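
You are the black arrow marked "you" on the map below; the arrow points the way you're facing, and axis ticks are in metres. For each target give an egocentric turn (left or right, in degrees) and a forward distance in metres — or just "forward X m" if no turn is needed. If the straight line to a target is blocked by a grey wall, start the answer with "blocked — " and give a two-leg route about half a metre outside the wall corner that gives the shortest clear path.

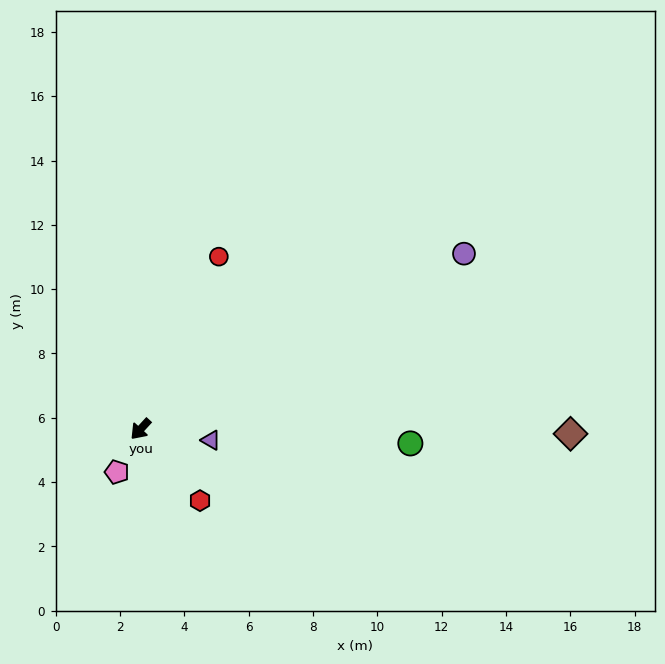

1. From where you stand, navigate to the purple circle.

turn left 161°, forward 11.4 m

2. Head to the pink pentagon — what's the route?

turn left 14°, forward 1.5 m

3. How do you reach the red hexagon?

turn left 82°, forward 2.9 m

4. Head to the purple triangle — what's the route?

turn left 124°, forward 2.2 m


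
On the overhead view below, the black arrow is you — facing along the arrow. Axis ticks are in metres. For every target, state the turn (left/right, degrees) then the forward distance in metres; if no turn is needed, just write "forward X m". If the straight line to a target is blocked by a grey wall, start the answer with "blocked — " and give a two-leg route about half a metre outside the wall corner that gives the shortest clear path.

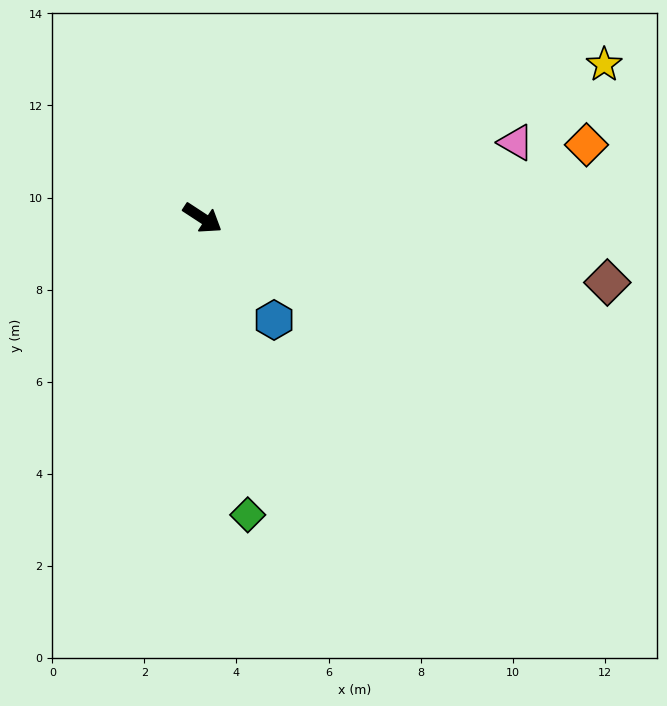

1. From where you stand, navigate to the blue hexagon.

turn right 22°, forward 2.7 m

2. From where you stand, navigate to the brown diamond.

turn left 24°, forward 8.9 m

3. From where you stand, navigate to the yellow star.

turn left 54°, forward 9.3 m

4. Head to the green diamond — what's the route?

turn right 48°, forward 6.5 m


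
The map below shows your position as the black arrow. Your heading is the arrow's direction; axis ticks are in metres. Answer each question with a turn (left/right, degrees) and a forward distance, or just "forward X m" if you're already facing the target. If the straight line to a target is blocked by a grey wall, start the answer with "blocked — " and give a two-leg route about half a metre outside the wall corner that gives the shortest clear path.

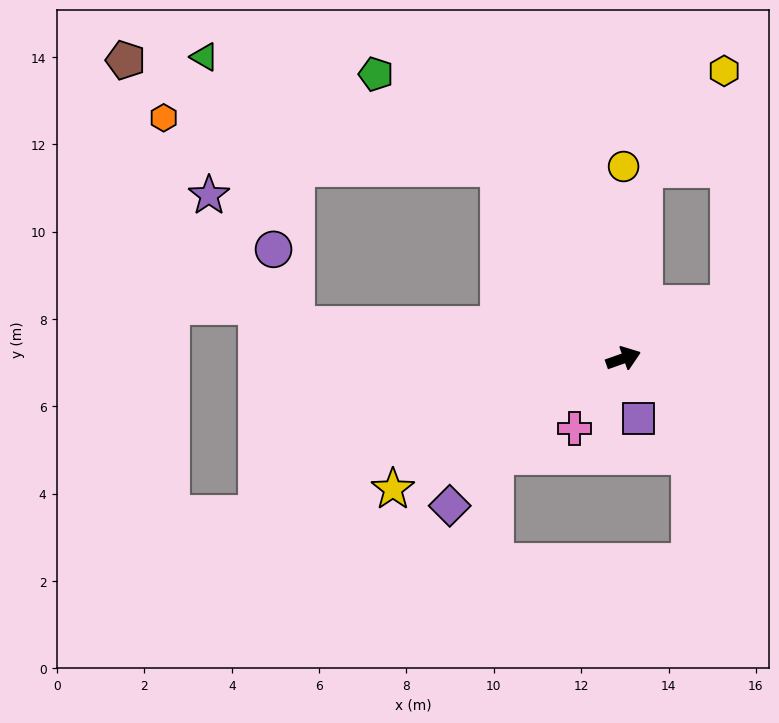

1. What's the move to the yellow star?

turn right 170°, forward 6.1 m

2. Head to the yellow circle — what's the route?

turn left 71°, forward 4.4 m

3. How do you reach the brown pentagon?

blocked — turn left 104°, forward 5.2 m, then turn left 40°, forward 8.9 m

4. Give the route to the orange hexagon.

blocked — turn left 104°, forward 5.2 m, then turn left 48°, forward 7.8 m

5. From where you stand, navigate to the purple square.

turn right 95°, forward 1.4 m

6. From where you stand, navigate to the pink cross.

turn right 145°, forward 2.0 m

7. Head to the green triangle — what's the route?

blocked — turn left 104°, forward 5.2 m, then turn left 36°, forward 7.2 m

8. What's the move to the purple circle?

blocked — turn left 155°, forward 7.5 m, then turn right 67°, forward 1.8 m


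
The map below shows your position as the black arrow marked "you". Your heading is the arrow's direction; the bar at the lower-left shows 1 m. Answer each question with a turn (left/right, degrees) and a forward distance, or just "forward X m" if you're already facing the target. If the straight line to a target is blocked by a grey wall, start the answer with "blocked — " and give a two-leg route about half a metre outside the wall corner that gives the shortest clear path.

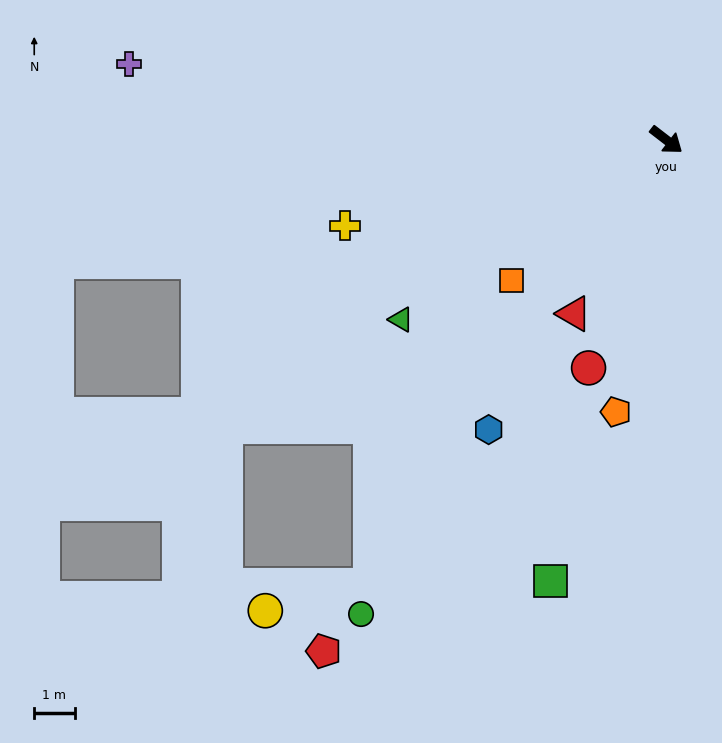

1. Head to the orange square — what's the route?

turn right 100°, forward 5.2 m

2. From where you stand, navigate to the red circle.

turn right 71°, forward 6.0 m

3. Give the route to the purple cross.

turn right 150°, forward 13.4 m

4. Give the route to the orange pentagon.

turn right 63°, forward 6.9 m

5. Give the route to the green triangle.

turn right 108°, forward 7.9 m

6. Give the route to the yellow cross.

turn right 127°, forward 8.2 m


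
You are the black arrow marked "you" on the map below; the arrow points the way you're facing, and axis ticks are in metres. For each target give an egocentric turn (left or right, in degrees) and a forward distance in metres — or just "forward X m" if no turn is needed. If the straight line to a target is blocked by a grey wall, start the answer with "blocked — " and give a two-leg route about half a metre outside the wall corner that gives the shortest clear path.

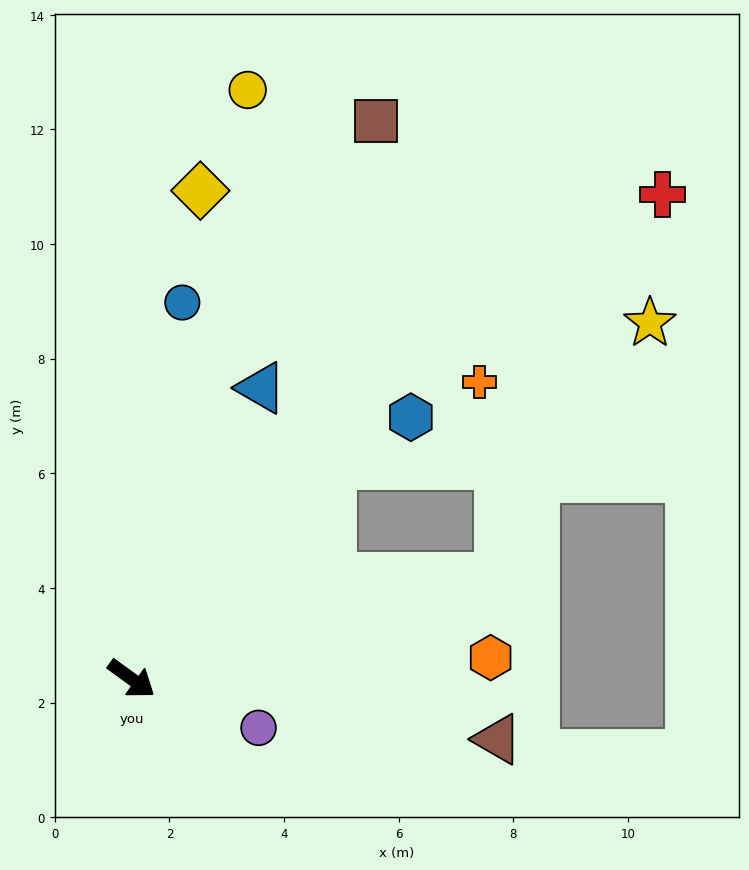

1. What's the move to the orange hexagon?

turn left 39°, forward 6.3 m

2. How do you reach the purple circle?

turn left 15°, forward 2.4 m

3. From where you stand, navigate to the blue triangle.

turn left 102°, forward 5.6 m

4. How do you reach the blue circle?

turn left 118°, forward 6.6 m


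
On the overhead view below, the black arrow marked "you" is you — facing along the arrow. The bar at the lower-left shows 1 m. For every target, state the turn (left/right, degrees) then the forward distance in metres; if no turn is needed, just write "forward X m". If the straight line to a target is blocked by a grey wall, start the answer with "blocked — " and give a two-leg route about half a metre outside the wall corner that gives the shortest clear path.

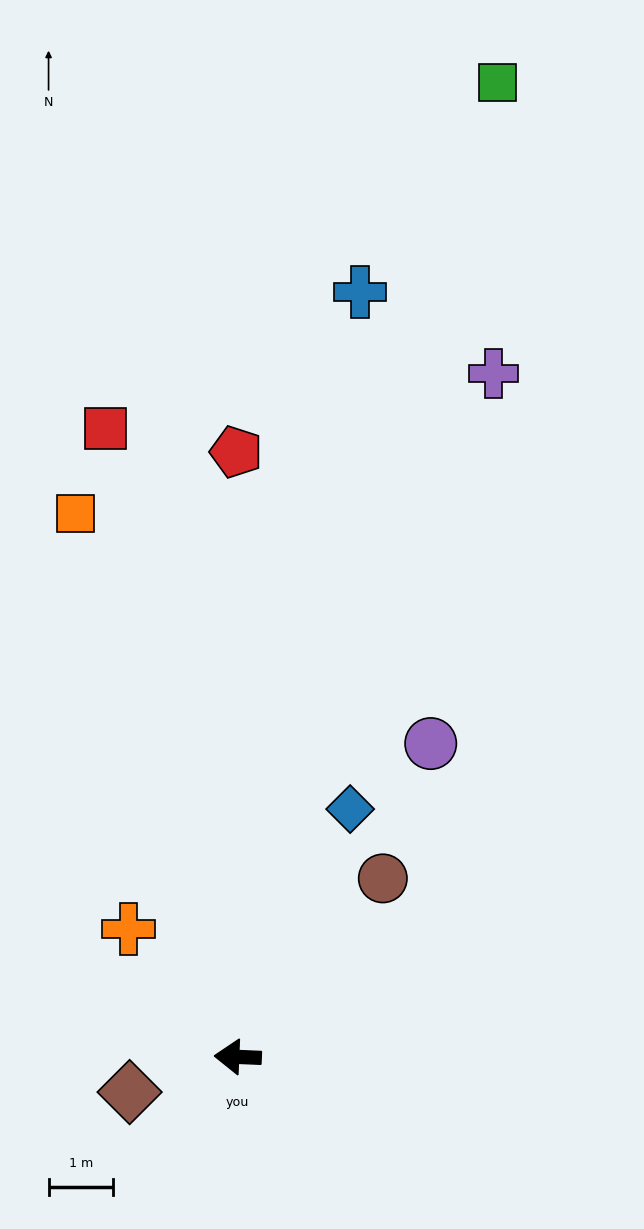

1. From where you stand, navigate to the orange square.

turn right 71°, forward 8.8 m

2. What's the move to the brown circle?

turn right 127°, forward 3.6 m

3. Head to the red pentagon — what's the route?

turn right 87°, forward 9.4 m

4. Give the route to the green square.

turn right 102°, forward 15.7 m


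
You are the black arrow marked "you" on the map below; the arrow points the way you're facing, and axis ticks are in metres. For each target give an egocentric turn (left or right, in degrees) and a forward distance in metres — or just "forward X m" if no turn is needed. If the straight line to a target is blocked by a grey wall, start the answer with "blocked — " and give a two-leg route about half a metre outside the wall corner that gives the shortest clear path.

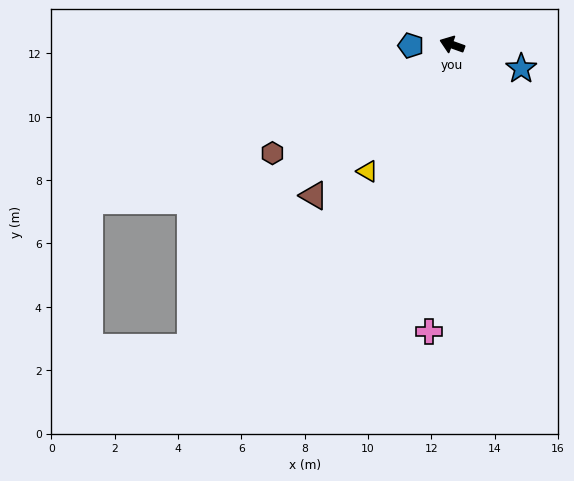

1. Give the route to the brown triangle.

turn left 67°, forward 6.5 m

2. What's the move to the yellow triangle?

turn left 76°, forward 4.8 m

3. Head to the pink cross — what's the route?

turn left 105°, forward 9.1 m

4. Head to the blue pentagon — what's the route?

turn left 21°, forward 1.3 m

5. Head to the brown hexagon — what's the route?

turn left 51°, forward 6.6 m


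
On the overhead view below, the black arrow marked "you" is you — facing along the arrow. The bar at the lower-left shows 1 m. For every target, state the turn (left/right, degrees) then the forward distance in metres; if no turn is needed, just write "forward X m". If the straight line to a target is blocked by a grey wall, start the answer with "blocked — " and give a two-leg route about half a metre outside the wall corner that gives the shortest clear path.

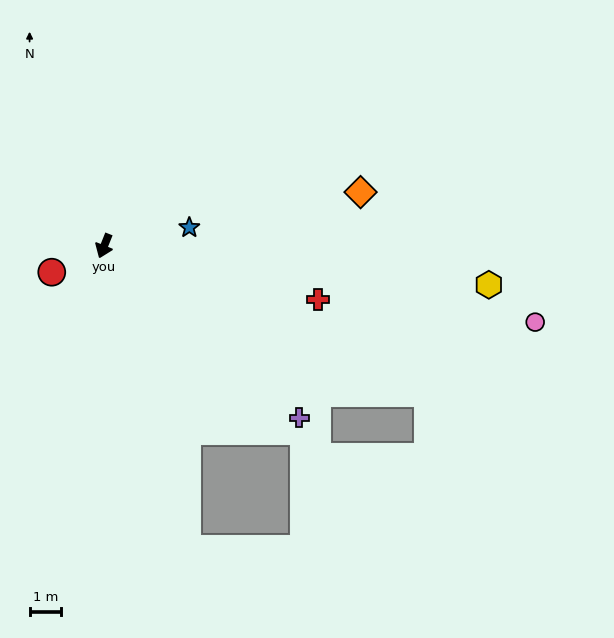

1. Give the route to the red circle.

turn right 42°, forward 1.8 m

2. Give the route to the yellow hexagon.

turn left 106°, forward 12.1 m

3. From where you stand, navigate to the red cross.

turn left 98°, forward 6.9 m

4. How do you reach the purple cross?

turn left 70°, forward 8.2 m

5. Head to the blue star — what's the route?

turn left 124°, forward 2.7 m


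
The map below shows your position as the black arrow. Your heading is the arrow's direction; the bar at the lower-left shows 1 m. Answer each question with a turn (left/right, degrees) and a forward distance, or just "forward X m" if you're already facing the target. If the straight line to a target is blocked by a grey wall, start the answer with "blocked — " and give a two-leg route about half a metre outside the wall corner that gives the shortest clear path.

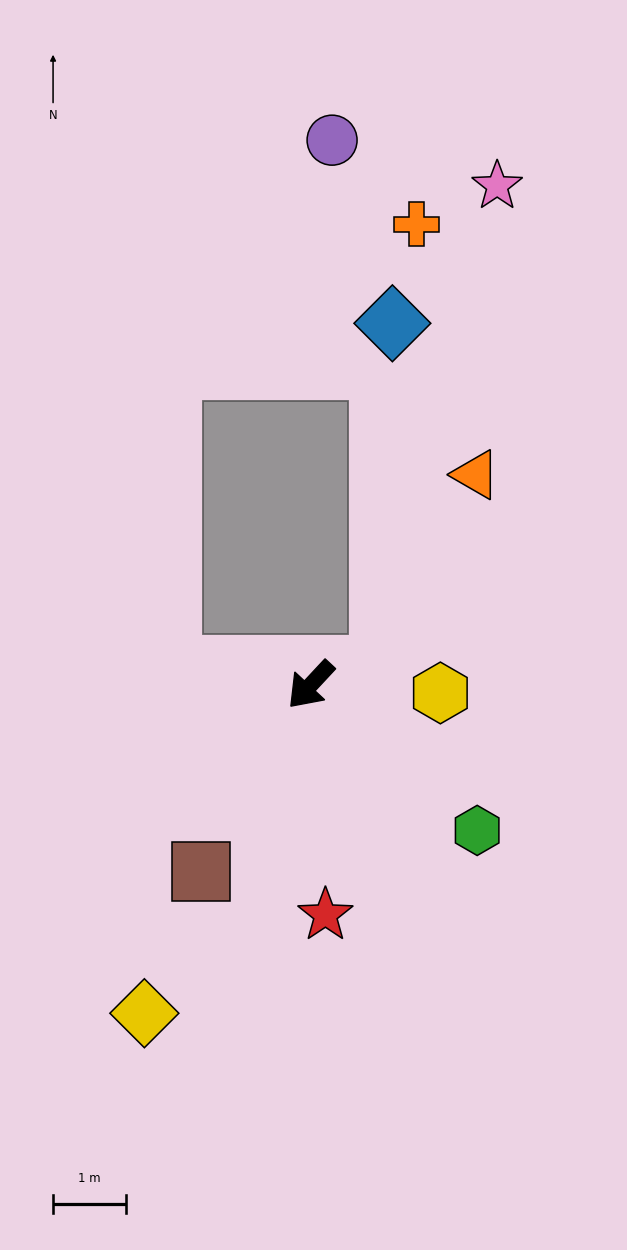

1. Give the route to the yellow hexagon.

turn left 129°, forward 1.8 m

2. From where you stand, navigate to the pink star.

blocked — turn left 148°, forward 1.0 m, then turn left 61°, forward 6.8 m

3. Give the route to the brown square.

turn left 12°, forward 3.0 m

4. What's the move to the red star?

turn left 47°, forward 3.2 m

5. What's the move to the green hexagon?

turn left 92°, forward 3.0 m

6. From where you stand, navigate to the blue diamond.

blocked — turn left 148°, forward 1.0 m, then turn left 73°, forward 4.7 m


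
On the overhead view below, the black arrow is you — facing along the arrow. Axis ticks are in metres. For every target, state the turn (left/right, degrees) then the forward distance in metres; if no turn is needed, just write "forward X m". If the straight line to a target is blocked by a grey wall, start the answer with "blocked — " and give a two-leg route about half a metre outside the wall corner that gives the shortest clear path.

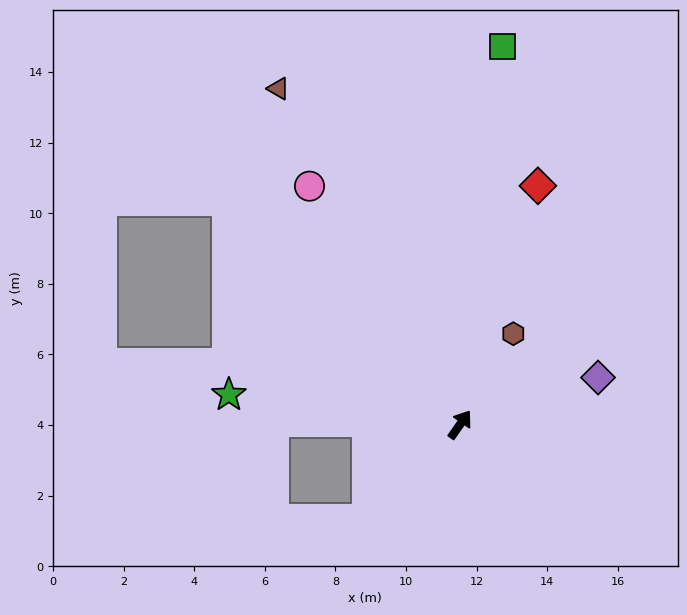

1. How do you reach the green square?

turn left 29°, forward 10.8 m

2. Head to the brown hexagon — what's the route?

turn left 5°, forward 3.0 m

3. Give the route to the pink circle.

turn left 67°, forward 8.0 m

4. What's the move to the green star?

turn left 118°, forward 6.6 m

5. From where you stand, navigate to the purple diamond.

turn right 36°, forward 4.1 m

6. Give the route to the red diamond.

turn left 17°, forward 7.1 m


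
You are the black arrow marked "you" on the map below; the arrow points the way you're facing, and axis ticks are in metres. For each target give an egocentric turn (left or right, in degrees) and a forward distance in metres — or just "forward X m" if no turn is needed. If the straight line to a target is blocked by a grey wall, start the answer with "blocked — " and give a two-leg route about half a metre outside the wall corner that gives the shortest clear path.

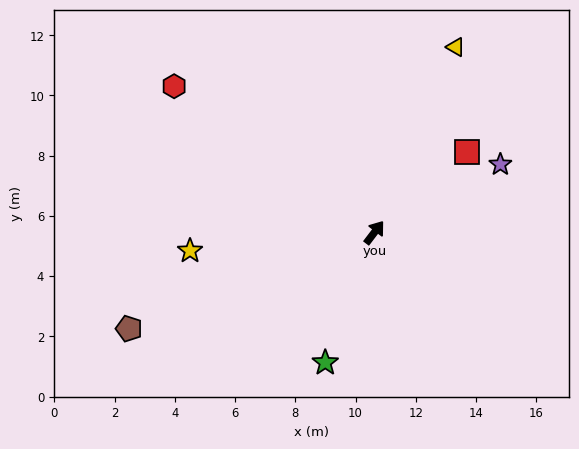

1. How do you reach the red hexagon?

turn left 91°, forward 8.2 m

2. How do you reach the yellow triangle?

turn left 14°, forward 6.7 m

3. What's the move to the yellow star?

turn left 133°, forward 6.2 m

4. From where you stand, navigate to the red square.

turn right 12°, forward 4.1 m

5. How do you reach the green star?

turn right 163°, forward 4.6 m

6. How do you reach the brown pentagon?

turn left 149°, forward 8.8 m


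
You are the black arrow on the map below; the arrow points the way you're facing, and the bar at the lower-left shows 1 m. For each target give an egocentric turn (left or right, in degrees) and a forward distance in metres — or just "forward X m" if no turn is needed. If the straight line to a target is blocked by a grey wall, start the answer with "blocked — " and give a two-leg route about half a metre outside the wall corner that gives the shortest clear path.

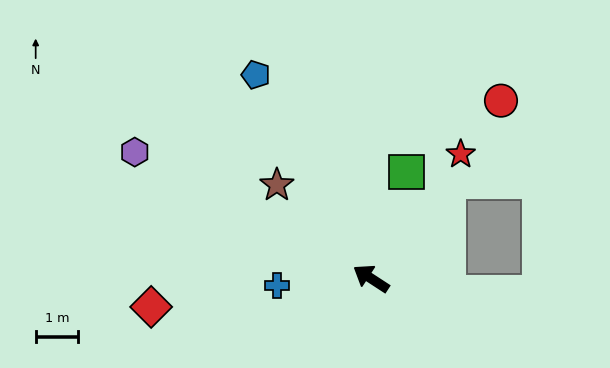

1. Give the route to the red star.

turn right 93°, forward 3.6 m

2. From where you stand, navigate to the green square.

turn right 75°, forward 2.6 m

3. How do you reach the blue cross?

turn left 37°, forward 2.2 m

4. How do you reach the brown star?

turn right 12°, forward 3.1 m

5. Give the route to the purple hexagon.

turn left 5°, forward 6.3 m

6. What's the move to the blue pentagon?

turn right 27°, forward 5.5 m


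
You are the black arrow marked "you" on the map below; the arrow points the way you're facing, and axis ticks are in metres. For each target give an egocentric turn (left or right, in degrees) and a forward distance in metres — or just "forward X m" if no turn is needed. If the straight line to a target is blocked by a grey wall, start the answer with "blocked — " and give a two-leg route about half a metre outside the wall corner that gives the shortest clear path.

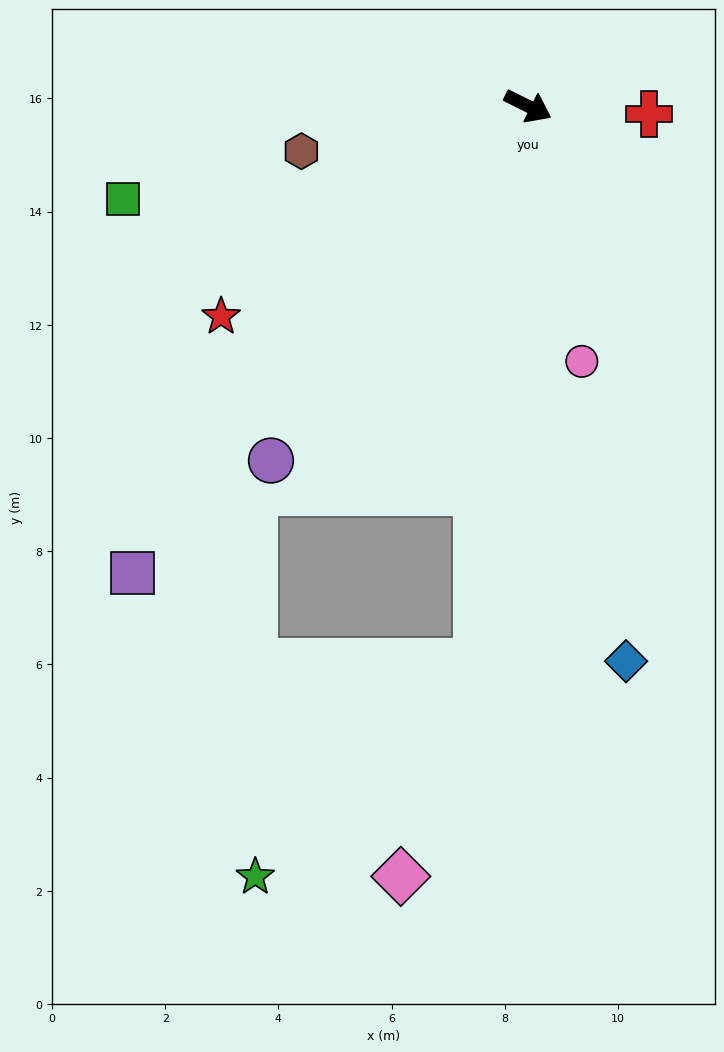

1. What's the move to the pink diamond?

blocked — turn right 69°, forward 9.9 m, then turn right 14°, forward 4.0 m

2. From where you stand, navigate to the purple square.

turn right 104°, forward 10.8 m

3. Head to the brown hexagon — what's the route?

turn right 142°, forward 4.1 m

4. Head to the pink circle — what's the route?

turn right 52°, forward 4.6 m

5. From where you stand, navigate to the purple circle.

turn right 100°, forward 7.7 m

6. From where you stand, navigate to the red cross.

turn left 23°, forward 2.1 m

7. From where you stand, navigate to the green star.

blocked — turn right 69°, forward 9.9 m, then turn right 41°, forward 5.5 m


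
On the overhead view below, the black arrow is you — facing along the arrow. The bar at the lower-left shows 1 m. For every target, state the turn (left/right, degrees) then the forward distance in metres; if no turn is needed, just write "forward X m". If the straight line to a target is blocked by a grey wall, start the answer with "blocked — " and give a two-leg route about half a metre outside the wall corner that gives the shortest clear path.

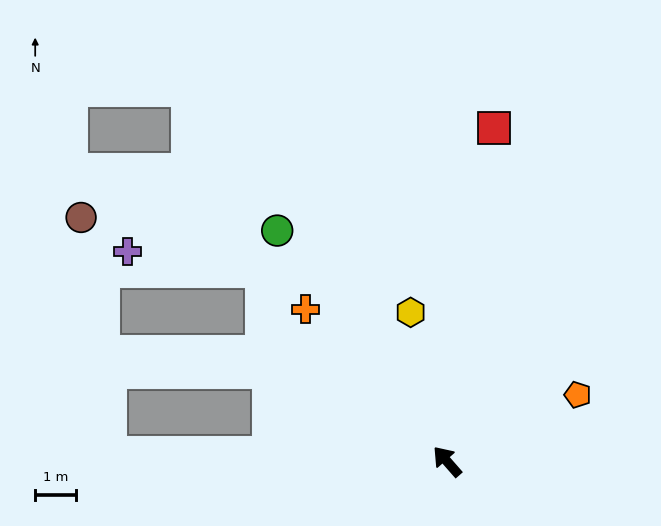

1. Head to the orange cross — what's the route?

forward 5.0 m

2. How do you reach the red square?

turn right 49°, forward 8.2 m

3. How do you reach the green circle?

turn right 5°, forward 7.0 m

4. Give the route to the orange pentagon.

turn right 104°, forward 3.6 m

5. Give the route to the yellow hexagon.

turn right 28°, forward 3.7 m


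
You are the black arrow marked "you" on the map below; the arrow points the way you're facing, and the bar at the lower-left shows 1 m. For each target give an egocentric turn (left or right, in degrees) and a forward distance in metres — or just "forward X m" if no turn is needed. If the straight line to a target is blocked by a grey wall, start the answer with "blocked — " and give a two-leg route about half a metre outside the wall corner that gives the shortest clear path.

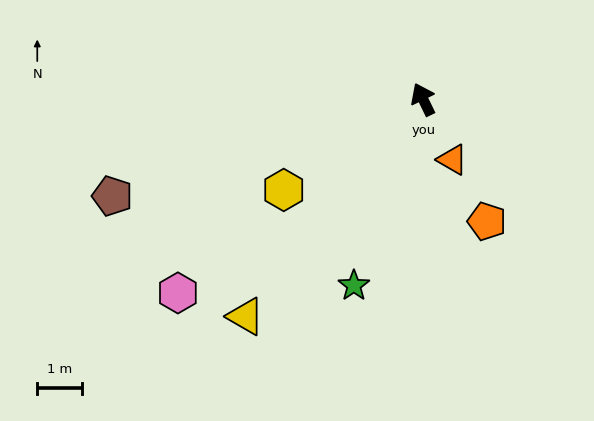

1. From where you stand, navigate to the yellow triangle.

turn left 115°, forward 6.3 m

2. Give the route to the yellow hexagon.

turn left 97°, forward 3.7 m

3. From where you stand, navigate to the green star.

turn left 134°, forward 4.4 m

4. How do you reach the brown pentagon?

turn left 81°, forward 7.3 m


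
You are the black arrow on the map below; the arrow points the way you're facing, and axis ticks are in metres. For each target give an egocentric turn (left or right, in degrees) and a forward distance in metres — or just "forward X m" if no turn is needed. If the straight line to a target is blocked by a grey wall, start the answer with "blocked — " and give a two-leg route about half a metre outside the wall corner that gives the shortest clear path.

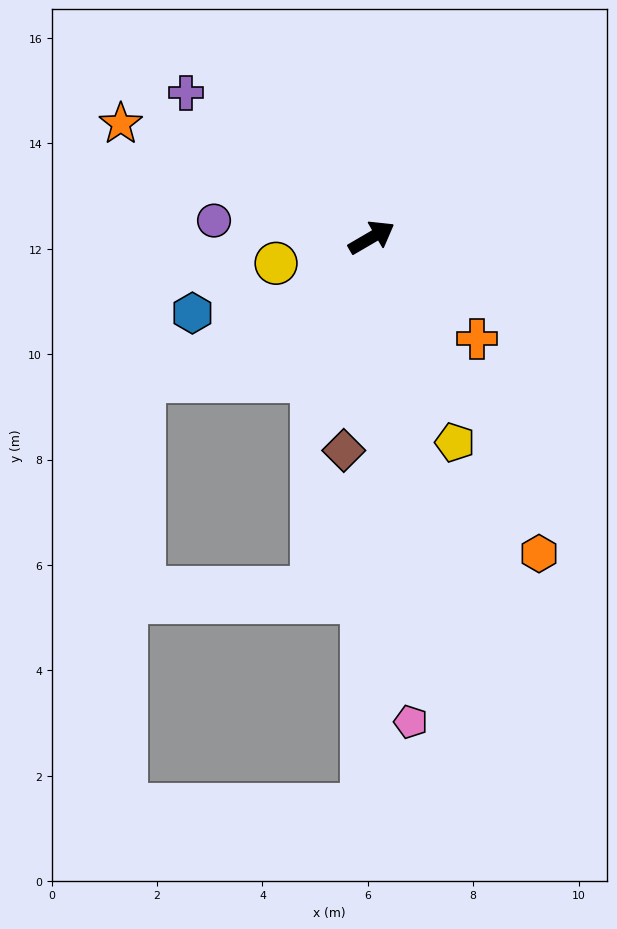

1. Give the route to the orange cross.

turn right 74°, forward 2.8 m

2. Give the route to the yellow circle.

turn left 165°, forward 1.9 m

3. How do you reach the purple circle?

turn left 144°, forward 3.0 m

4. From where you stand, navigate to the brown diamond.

turn right 128°, forward 4.1 m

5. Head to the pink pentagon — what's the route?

turn right 116°, forward 9.2 m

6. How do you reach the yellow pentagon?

turn right 98°, forward 4.2 m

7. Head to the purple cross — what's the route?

turn left 112°, forward 4.5 m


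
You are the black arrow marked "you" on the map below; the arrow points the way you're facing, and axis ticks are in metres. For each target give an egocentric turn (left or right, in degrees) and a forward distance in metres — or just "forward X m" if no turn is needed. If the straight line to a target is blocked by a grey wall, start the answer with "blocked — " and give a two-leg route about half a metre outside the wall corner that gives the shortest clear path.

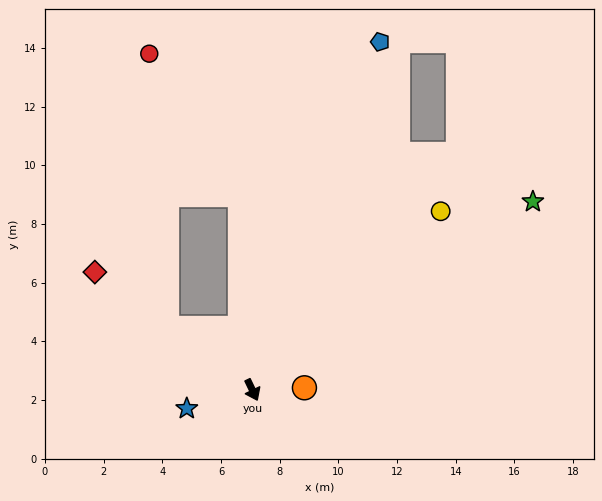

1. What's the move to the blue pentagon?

turn left 134°, forward 12.6 m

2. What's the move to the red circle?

blocked — turn left 158°, forward 6.7 m, then turn left 29°, forward 5.7 m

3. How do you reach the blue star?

turn right 100°, forward 2.3 m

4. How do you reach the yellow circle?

turn left 108°, forward 8.8 m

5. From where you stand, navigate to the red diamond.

turn right 152°, forward 6.7 m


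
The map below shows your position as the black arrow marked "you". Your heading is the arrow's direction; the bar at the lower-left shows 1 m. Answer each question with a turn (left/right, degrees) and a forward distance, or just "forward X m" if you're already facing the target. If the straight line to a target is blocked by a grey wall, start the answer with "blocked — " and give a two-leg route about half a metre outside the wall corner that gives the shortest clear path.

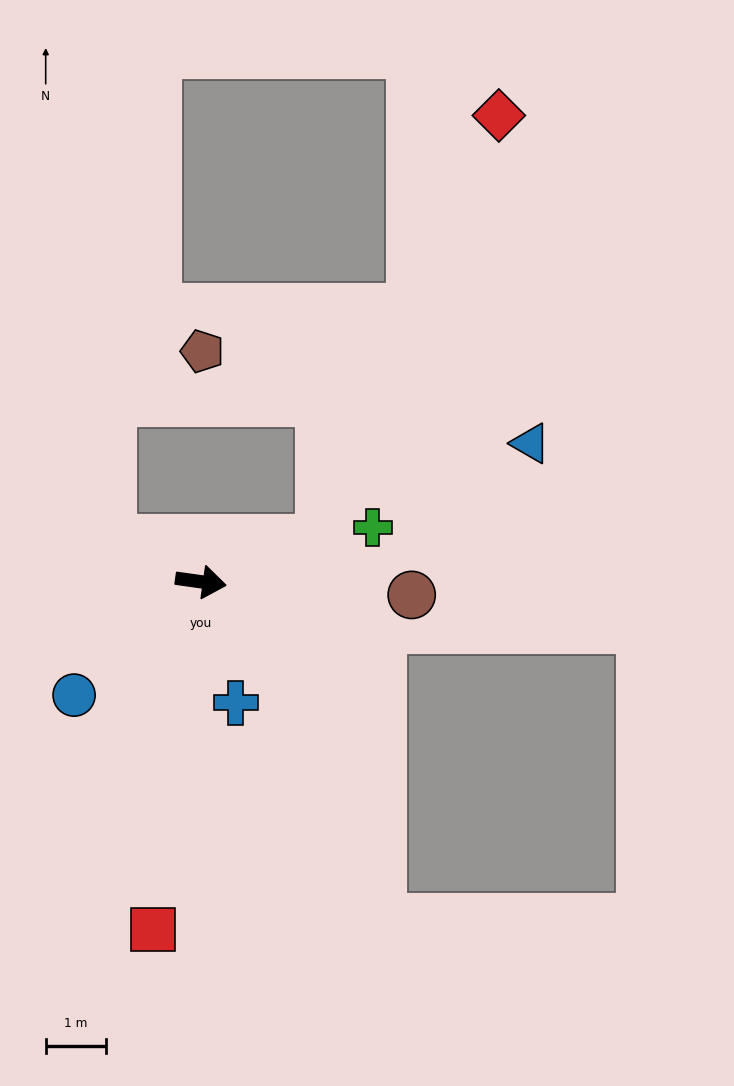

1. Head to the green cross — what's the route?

turn left 26°, forward 3.0 m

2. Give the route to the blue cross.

turn right 66°, forward 2.1 m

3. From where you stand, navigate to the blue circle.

turn right 130°, forward 2.8 m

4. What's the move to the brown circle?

turn left 4°, forward 3.5 m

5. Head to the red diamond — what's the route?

blocked — turn left 27°, forward 2.1 m, then turn left 48°, forward 7.7 m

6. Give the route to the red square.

turn right 90°, forward 5.9 m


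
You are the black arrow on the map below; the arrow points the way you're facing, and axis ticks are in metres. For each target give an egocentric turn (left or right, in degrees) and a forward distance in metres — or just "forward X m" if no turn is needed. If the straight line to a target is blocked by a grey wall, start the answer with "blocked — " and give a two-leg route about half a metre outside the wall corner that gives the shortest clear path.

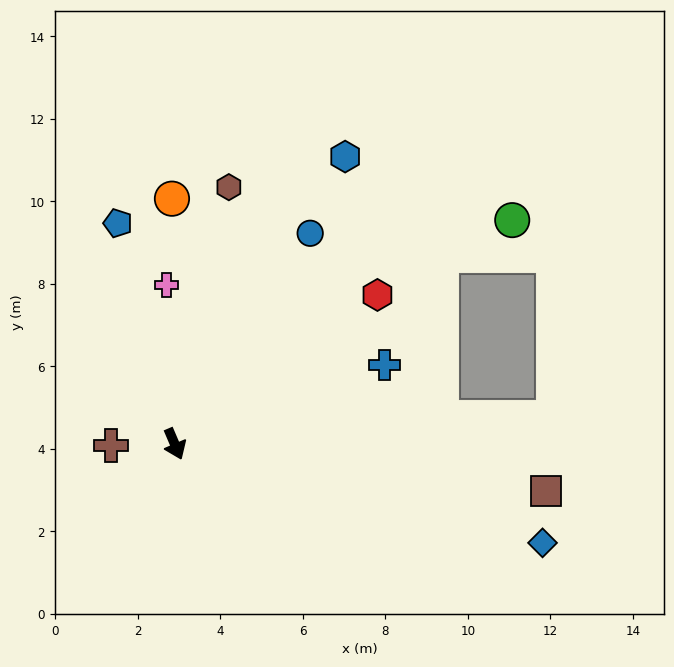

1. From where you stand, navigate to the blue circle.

turn left 124°, forward 6.1 m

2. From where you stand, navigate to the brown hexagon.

turn left 145°, forward 6.4 m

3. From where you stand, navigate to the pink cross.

turn left 160°, forward 3.9 m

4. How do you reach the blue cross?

turn left 87°, forward 5.4 m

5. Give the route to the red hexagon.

turn left 103°, forward 6.1 m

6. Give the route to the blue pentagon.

turn left 171°, forward 5.5 m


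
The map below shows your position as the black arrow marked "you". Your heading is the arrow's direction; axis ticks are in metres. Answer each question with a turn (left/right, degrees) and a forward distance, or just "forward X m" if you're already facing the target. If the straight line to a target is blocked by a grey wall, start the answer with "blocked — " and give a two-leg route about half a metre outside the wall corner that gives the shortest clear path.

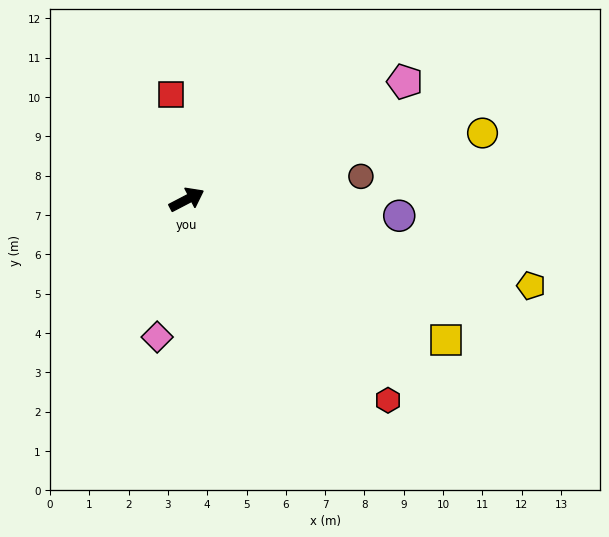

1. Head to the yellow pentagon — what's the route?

turn right 42°, forward 9.0 m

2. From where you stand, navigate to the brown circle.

turn right 20°, forward 4.5 m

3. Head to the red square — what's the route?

turn left 71°, forward 2.7 m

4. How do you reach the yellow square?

turn right 56°, forward 7.5 m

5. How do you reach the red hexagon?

turn right 72°, forward 7.2 m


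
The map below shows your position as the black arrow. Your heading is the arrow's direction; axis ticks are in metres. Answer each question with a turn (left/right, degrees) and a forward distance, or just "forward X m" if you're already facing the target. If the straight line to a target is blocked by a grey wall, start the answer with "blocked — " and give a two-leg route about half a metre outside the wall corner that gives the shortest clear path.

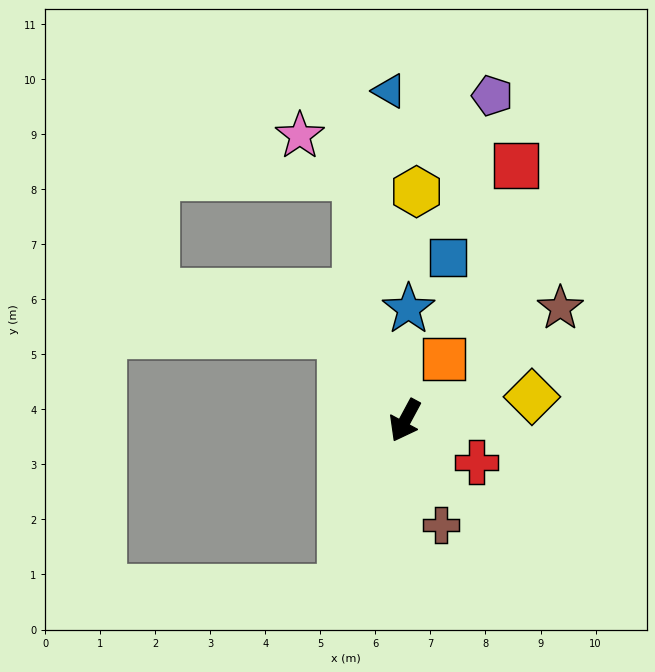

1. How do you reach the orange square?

turn left 176°, forward 1.3 m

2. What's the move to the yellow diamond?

turn left 129°, forward 2.3 m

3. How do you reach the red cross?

turn left 88°, forward 1.5 m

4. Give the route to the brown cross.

turn left 47°, forward 2.0 m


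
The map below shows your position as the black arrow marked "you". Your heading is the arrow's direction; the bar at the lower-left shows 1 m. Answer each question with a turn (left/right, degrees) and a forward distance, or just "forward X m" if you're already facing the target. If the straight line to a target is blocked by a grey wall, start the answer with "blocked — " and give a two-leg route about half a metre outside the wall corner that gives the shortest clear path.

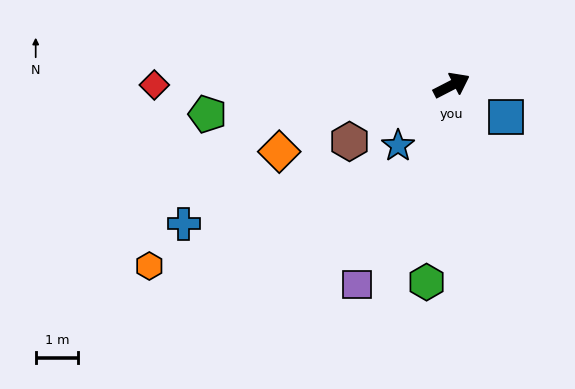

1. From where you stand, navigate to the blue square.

turn right 57°, forward 1.5 m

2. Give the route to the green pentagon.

turn left 160°, forward 5.8 m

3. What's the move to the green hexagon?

turn right 124°, forward 4.7 m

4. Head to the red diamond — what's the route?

turn left 153°, forward 7.0 m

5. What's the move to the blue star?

turn right 159°, forward 1.9 m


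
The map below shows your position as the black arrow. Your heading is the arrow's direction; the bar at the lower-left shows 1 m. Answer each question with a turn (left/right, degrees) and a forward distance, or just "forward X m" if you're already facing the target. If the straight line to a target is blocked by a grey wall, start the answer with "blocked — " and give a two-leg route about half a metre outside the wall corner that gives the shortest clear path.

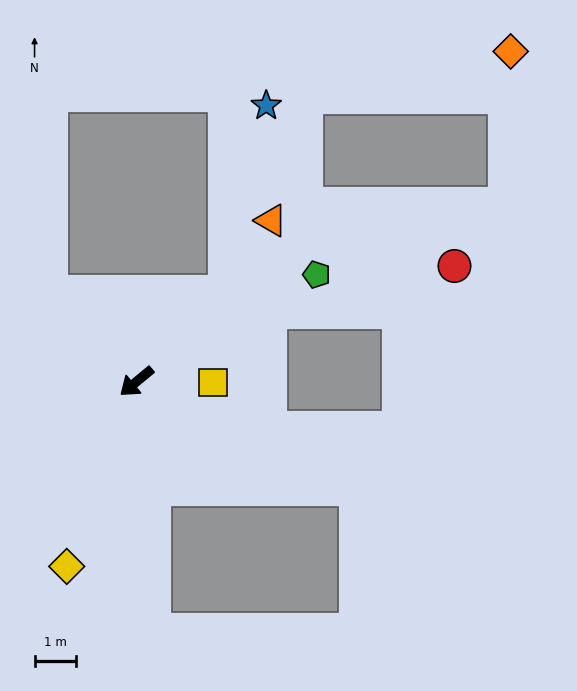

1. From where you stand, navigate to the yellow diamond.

turn left 30°, forward 4.7 m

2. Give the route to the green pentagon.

turn left 171°, forward 5.0 m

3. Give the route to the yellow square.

turn left 140°, forward 1.8 m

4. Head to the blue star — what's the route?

blocked — turn right 175°, forward 3.0 m, then turn left 33°, forward 4.6 m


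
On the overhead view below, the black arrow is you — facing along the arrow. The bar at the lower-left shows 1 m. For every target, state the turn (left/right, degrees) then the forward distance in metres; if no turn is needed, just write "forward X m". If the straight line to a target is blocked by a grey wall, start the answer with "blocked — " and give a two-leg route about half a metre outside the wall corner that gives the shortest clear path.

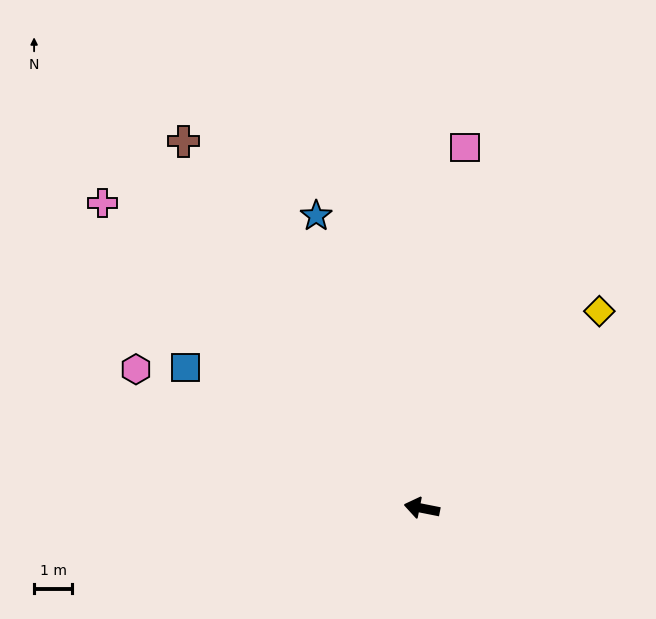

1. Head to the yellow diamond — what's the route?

turn right 121°, forward 6.9 m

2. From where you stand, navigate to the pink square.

turn right 86°, forward 9.5 m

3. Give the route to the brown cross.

turn right 46°, forward 11.4 m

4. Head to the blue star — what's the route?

turn right 59°, forward 8.1 m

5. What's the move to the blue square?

turn right 20°, forward 7.2 m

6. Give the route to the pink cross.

turn right 32°, forward 11.6 m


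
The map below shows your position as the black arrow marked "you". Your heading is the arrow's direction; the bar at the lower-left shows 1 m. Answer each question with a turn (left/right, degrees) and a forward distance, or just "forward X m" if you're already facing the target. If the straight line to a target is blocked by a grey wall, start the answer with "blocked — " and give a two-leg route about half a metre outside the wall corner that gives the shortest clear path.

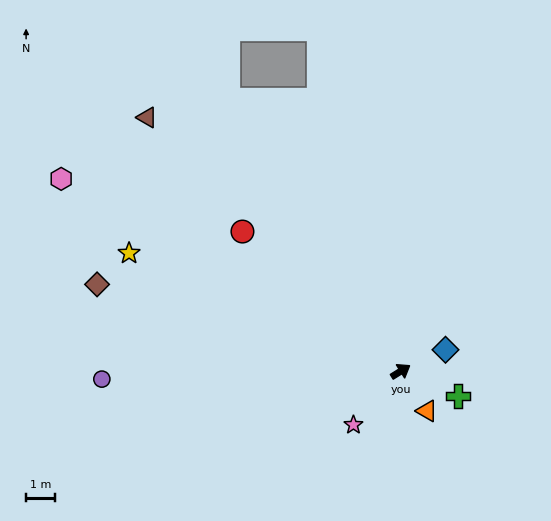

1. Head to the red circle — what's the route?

turn left 107°, forward 7.4 m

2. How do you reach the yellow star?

turn left 125°, forward 10.3 m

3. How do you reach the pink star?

turn right 163°, forward 2.5 m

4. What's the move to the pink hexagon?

turn left 119°, forward 13.6 m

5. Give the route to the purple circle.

turn left 150°, forward 10.4 m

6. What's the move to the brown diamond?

turn left 132°, forward 11.0 m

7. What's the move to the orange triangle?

turn right 88°, forward 1.7 m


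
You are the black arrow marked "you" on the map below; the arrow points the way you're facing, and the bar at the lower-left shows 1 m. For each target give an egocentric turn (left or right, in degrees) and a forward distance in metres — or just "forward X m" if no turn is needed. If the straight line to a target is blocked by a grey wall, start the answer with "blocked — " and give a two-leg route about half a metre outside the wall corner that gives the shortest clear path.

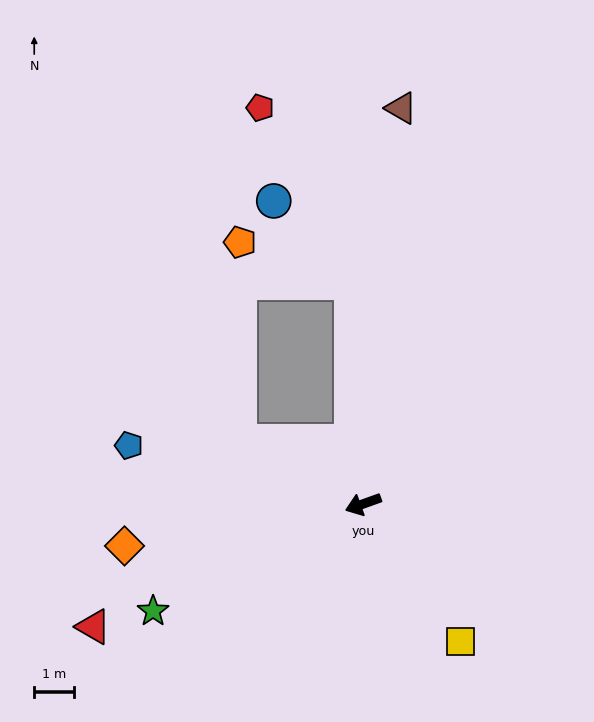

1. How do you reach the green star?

turn left 7°, forward 5.9 m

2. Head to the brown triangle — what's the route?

turn right 115°, forward 9.9 m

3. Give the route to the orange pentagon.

blocked — turn right 47°, forward 3.4 m, then turn right 63°, forward 4.9 m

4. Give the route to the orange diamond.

turn right 10°, forward 6.0 m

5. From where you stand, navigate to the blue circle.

blocked — turn right 107°, forward 5.5 m, then turn left 41°, forward 2.8 m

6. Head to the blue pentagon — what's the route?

turn right 34°, forward 6.0 m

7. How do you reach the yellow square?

turn left 106°, forward 4.2 m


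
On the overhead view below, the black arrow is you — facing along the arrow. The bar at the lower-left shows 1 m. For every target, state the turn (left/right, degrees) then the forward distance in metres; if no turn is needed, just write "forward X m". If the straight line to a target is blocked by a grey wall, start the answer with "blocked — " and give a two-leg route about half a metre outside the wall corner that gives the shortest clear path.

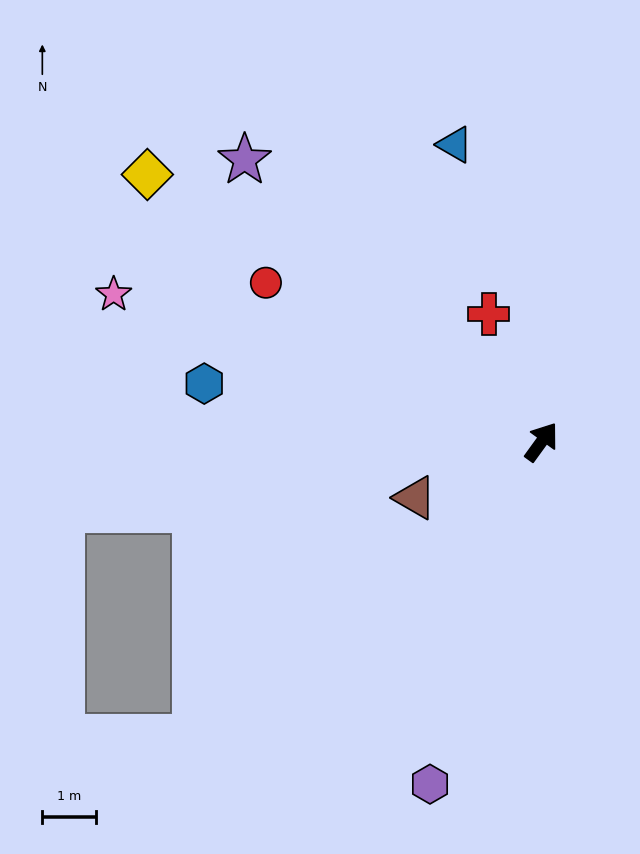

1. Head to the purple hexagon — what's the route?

turn right 162°, forward 6.7 m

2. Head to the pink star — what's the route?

turn left 107°, forward 8.4 m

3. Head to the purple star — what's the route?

turn left 82°, forward 7.6 m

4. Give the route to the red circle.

turn left 96°, forward 5.9 m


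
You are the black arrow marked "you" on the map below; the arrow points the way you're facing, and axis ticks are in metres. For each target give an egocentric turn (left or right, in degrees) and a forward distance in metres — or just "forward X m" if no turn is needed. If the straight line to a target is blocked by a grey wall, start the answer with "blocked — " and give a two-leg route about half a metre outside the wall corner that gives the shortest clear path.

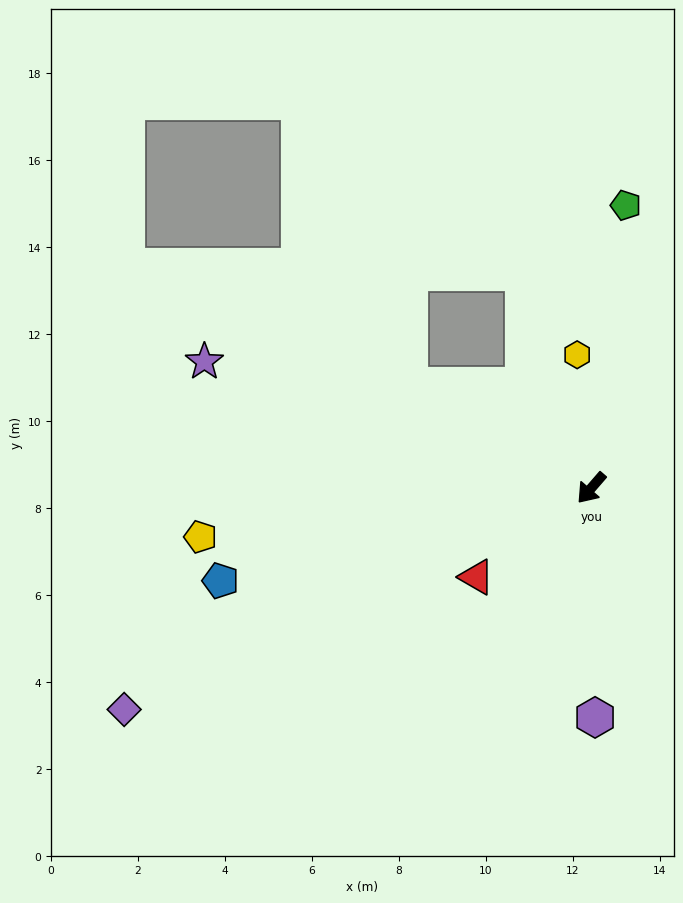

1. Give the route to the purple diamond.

turn right 24°, forward 11.9 m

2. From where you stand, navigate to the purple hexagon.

turn left 42°, forward 5.3 m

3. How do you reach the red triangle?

turn right 11°, forward 3.3 m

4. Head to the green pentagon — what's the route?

turn right 146°, forward 6.5 m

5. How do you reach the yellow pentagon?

turn right 42°, forward 9.1 m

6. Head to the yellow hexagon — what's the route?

turn right 133°, forward 3.1 m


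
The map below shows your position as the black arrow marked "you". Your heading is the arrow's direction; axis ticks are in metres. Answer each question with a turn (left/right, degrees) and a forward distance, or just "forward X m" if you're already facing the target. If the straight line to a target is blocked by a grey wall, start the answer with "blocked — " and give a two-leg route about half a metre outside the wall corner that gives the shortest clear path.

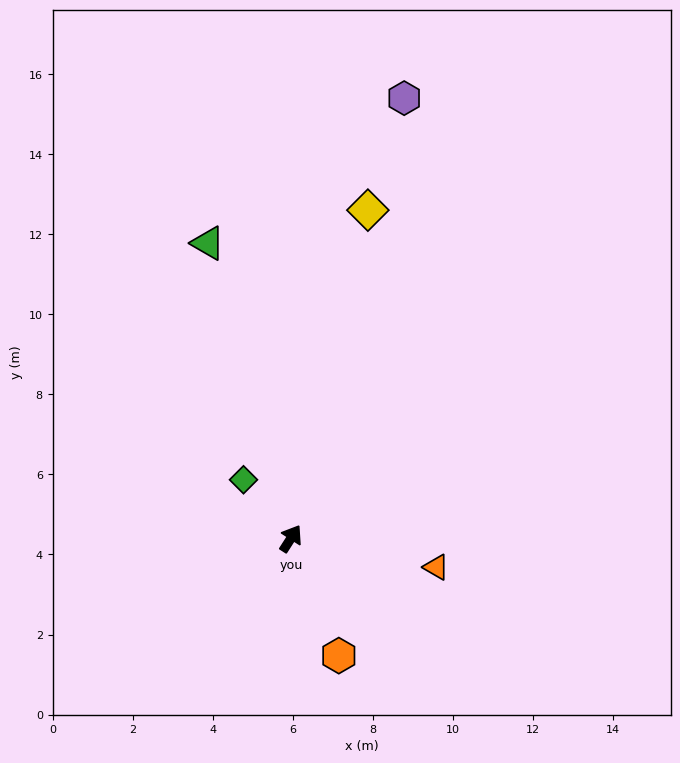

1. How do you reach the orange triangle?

turn right 69°, forward 3.7 m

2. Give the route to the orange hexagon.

turn right 125°, forward 3.2 m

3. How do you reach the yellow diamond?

turn left 19°, forward 8.4 m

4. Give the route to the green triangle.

turn left 48°, forward 7.7 m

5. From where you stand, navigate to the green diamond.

turn left 72°, forward 1.9 m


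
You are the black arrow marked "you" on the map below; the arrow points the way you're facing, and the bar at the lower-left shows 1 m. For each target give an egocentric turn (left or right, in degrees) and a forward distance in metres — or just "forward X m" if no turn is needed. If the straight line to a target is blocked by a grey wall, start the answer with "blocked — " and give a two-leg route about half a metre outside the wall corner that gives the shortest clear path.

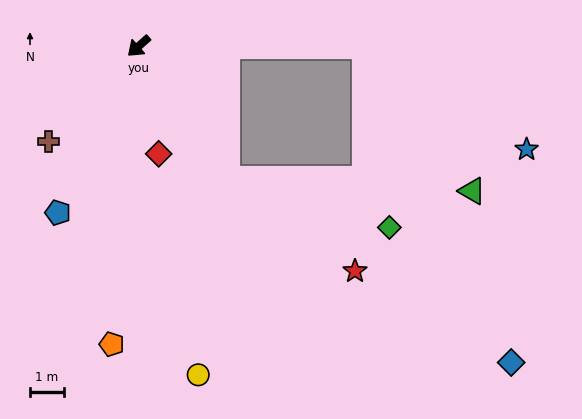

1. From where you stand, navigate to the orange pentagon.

turn left 43°, forward 8.8 m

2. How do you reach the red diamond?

turn left 59°, forward 3.2 m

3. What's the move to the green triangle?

blocked — turn left 81°, forward 4.7 m, then turn left 55°, forward 7.3 m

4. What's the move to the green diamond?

blocked — turn left 81°, forward 4.7 m, then turn left 41°, forward 5.0 m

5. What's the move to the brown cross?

turn left 5°, forward 3.9 m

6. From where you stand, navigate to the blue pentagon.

turn left 22°, forward 5.5 m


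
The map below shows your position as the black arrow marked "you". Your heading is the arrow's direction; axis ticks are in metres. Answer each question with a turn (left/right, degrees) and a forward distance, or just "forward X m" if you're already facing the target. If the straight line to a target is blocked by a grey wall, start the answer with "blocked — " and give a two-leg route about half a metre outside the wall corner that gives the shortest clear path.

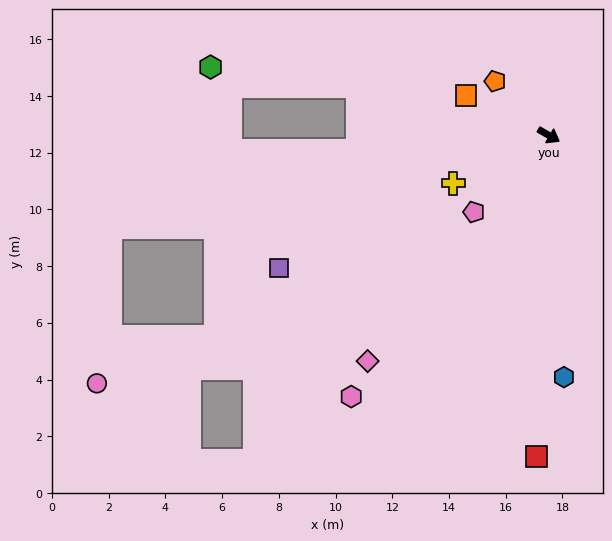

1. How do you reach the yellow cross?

turn right 123°, forward 3.8 m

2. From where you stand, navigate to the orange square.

turn right 176°, forward 3.2 m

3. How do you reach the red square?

turn right 62°, forward 11.3 m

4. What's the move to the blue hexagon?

turn right 57°, forward 8.5 m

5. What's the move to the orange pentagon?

turn left 165°, forward 2.7 m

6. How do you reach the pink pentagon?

turn right 104°, forward 3.8 m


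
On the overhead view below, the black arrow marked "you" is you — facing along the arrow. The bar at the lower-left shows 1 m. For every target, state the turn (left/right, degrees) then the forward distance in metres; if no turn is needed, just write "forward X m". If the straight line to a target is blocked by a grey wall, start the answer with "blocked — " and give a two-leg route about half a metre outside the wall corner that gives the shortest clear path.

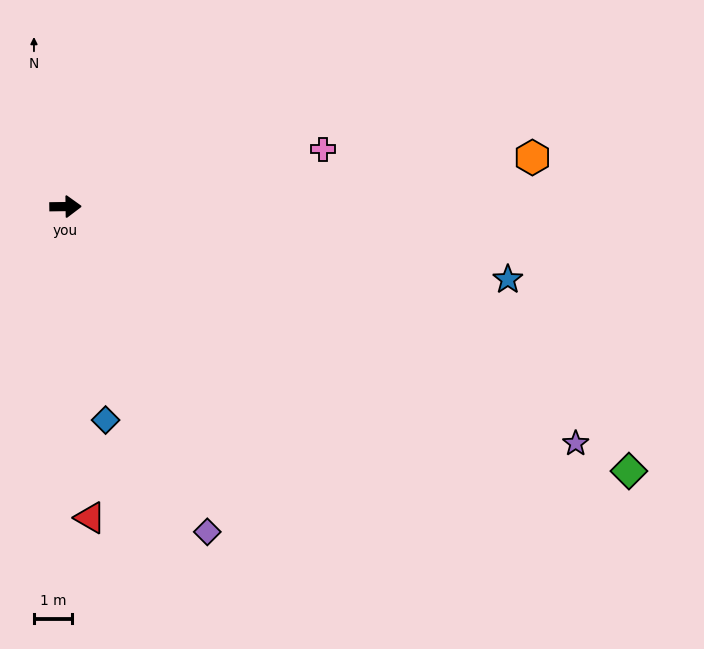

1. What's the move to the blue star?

turn right 10°, forward 11.7 m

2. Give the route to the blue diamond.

turn right 80°, forward 5.7 m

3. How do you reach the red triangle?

turn right 86°, forward 8.1 m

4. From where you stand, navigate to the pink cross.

turn left 12°, forward 6.9 m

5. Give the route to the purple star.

turn right 26°, forward 14.7 m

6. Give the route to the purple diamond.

turn right 67°, forward 9.3 m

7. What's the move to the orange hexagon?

turn left 5°, forward 12.2 m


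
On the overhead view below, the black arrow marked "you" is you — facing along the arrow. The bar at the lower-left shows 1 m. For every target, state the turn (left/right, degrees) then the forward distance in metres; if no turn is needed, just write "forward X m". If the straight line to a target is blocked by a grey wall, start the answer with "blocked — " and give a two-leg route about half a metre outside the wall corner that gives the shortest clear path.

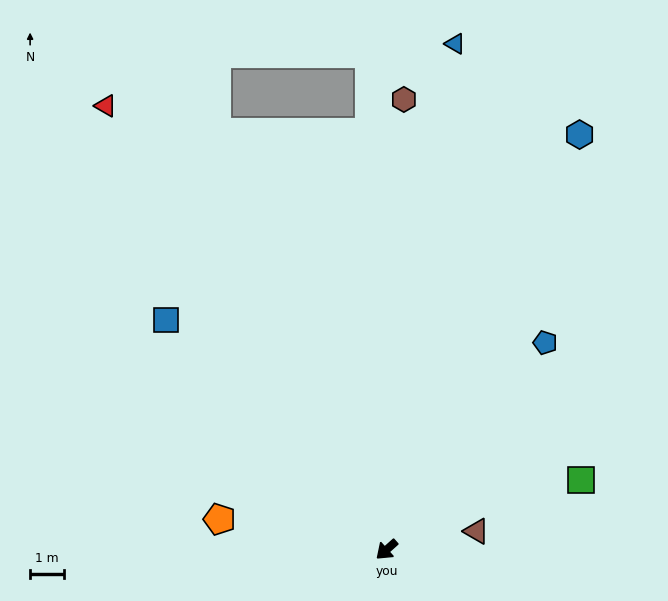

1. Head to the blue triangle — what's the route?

turn right 140°, forward 15.1 m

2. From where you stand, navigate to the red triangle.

turn right 99°, forward 15.5 m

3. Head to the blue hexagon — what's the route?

turn right 157°, forward 13.5 m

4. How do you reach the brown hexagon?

turn right 134°, forward 13.3 m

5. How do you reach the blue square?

turn right 88°, forward 9.4 m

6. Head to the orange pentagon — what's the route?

turn right 52°, forward 5.0 m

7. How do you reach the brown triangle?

turn left 150°, forward 2.7 m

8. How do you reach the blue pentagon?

turn right 169°, forward 7.7 m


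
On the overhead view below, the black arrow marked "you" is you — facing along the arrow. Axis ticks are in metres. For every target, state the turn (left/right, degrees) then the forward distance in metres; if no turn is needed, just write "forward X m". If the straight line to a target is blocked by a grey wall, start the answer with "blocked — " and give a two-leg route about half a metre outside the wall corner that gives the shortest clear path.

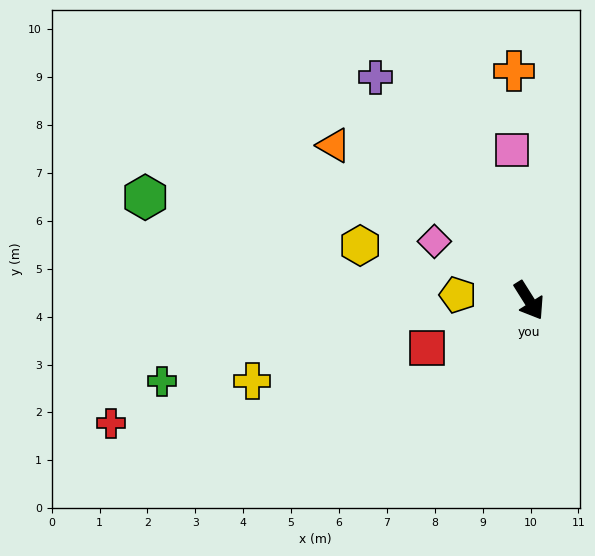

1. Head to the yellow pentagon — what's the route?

turn right 127°, forward 1.5 m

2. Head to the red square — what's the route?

turn right 97°, forward 2.4 m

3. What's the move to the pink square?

turn left 154°, forward 3.2 m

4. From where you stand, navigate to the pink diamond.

turn right 154°, forward 2.3 m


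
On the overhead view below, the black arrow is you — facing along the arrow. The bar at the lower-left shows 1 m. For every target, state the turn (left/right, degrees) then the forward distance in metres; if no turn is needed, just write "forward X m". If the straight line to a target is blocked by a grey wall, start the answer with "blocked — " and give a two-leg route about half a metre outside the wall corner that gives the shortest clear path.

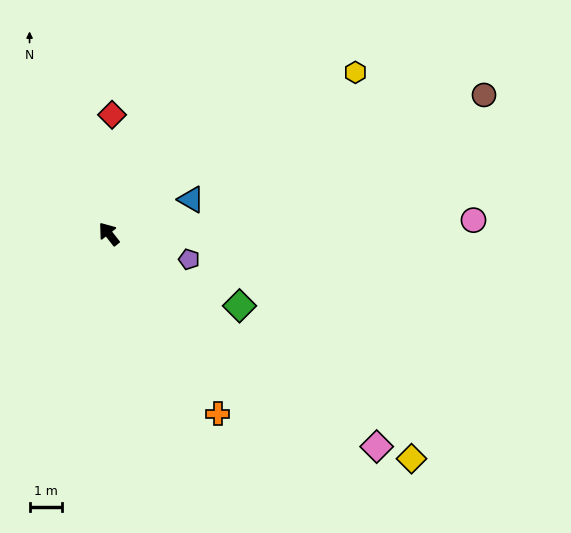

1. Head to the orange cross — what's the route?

turn left 173°, forward 6.4 m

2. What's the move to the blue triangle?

turn right 106°, forward 2.7 m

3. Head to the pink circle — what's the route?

turn right 126°, forward 11.1 m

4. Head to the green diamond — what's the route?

turn right 157°, forward 4.5 m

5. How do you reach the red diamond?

turn right 40°, forward 3.6 m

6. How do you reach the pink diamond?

turn right 167°, forward 10.4 m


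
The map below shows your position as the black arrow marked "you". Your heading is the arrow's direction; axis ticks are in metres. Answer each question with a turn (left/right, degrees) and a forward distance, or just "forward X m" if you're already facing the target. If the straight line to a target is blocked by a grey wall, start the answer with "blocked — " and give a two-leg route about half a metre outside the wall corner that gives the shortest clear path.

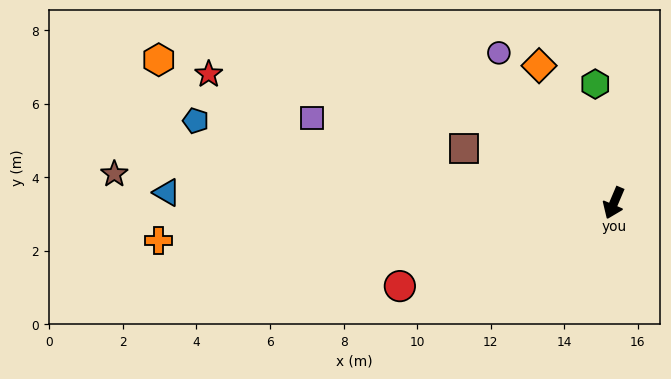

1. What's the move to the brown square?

turn right 87°, forward 4.3 m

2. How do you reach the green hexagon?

turn right 148°, forward 3.3 m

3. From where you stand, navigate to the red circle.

turn right 46°, forward 6.2 m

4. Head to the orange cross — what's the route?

turn right 62°, forward 12.4 m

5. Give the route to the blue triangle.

turn right 68°, forward 12.2 m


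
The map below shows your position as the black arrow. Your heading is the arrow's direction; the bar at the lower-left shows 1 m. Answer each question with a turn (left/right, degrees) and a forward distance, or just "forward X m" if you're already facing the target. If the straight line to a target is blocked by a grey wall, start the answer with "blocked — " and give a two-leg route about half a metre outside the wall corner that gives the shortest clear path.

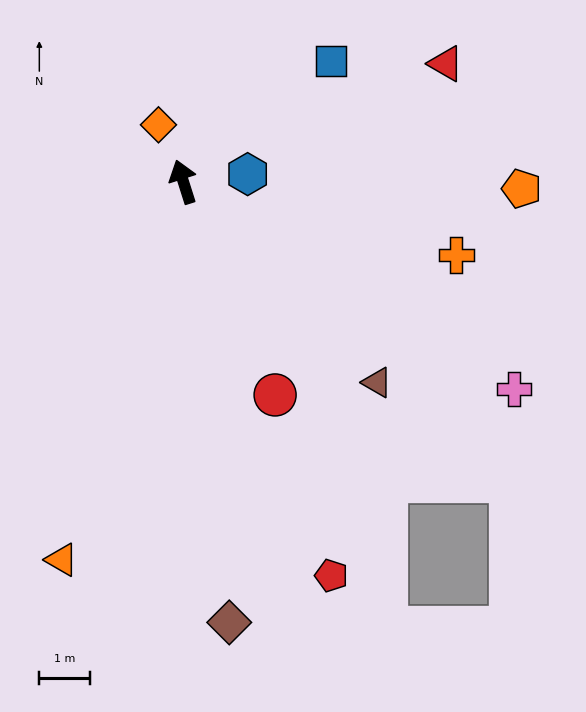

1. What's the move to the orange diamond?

turn left 6°, forward 1.2 m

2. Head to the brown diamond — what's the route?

turn left 168°, forward 8.7 m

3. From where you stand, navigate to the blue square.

turn right 68°, forward 3.8 m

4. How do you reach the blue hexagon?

turn right 101°, forward 1.3 m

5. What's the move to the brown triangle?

turn right 154°, forward 5.5 m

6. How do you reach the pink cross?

turn right 140°, forward 7.7 m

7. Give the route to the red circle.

turn right 174°, forward 4.6 m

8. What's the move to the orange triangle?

turn left 145°, forward 7.8 m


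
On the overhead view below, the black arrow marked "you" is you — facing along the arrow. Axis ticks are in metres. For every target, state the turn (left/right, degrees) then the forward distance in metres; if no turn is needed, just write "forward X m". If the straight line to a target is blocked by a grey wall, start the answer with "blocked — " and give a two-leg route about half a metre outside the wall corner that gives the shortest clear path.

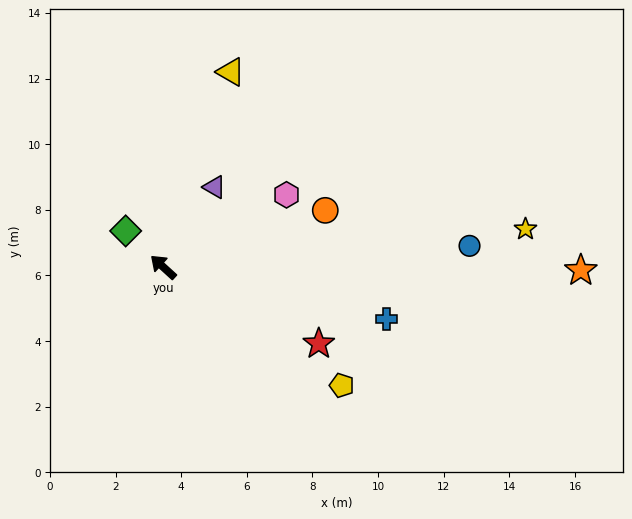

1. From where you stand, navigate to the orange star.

turn right 138°, forward 12.7 m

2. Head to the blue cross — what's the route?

turn right 151°, forward 7.0 m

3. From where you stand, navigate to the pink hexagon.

turn right 107°, forward 4.4 m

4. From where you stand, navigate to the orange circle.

turn right 118°, forward 5.2 m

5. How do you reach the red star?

turn right 164°, forward 5.3 m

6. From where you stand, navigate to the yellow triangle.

turn right 67°, forward 6.3 m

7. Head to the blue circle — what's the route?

turn right 134°, forward 9.4 m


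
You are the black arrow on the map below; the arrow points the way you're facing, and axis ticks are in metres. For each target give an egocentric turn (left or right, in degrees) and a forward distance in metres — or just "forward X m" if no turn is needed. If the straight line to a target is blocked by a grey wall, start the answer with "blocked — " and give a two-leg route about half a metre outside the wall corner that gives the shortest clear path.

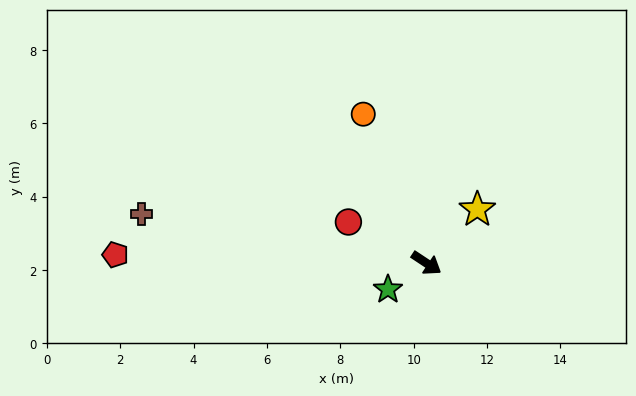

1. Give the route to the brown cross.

turn right 156°, forward 7.9 m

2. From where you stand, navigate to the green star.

turn right 112°, forward 1.3 m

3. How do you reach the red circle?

turn right 174°, forward 2.4 m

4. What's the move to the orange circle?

turn left 147°, forward 4.4 m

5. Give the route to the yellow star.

turn left 80°, forward 2.0 m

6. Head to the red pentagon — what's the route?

turn right 148°, forward 8.5 m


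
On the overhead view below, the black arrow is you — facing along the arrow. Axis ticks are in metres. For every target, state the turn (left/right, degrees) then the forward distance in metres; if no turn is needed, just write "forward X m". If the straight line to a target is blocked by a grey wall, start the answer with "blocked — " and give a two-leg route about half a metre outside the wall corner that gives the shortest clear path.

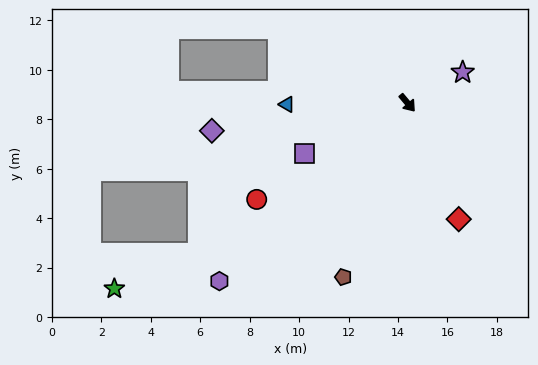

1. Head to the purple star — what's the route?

turn left 79°, forward 2.6 m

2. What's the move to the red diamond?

turn right 16°, forward 5.1 m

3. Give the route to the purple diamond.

turn right 122°, forward 8.0 m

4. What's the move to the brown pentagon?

turn right 60°, forward 7.5 m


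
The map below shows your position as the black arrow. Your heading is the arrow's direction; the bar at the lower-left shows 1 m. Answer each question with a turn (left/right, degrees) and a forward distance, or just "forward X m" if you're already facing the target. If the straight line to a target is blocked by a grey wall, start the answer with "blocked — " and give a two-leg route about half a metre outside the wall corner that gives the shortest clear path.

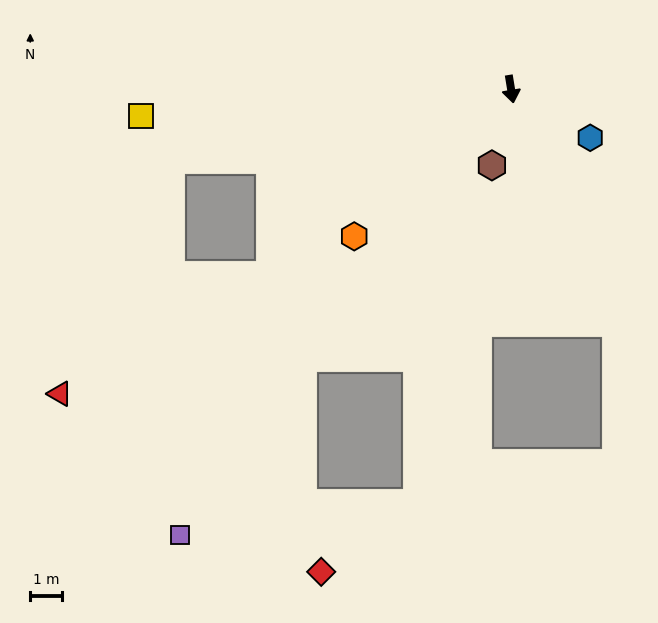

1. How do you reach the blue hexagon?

turn left 49°, forward 2.9 m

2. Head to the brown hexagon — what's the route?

turn right 23°, forward 2.5 m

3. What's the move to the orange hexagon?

turn right 56°, forward 6.7 m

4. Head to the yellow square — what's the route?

turn right 95°, forward 11.6 m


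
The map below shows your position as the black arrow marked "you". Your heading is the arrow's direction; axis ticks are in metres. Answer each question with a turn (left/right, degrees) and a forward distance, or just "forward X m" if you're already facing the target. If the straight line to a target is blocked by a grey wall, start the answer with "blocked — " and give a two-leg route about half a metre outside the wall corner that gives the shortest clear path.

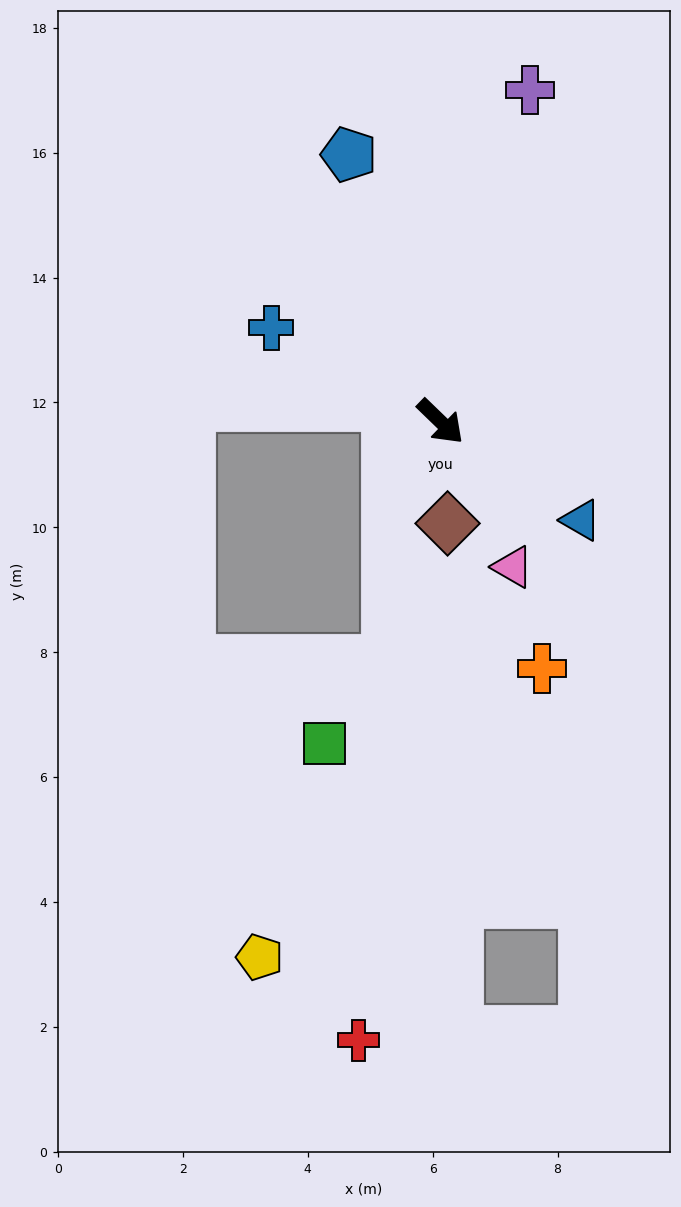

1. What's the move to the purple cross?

turn left 119°, forward 5.5 m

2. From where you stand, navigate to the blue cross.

turn right 165°, forward 3.1 m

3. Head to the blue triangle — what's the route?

turn left 9°, forward 2.7 m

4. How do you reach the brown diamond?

turn right 42°, forward 1.6 m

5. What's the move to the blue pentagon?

turn left 153°, forward 4.5 m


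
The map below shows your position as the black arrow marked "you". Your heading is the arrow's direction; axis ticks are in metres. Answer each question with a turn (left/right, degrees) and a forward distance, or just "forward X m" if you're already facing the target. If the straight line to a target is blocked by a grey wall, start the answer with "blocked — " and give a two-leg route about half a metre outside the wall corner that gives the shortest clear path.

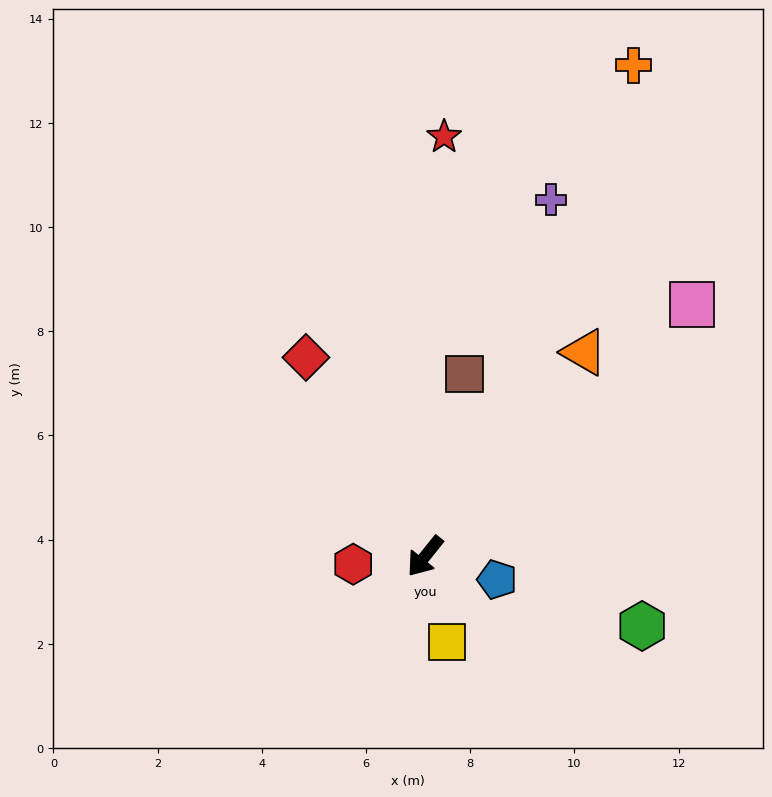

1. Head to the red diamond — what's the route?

turn right 110°, forward 4.5 m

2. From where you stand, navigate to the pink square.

turn left 172°, forward 7.1 m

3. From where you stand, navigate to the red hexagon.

turn right 45°, forward 1.4 m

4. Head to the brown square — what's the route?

turn right 153°, forward 3.6 m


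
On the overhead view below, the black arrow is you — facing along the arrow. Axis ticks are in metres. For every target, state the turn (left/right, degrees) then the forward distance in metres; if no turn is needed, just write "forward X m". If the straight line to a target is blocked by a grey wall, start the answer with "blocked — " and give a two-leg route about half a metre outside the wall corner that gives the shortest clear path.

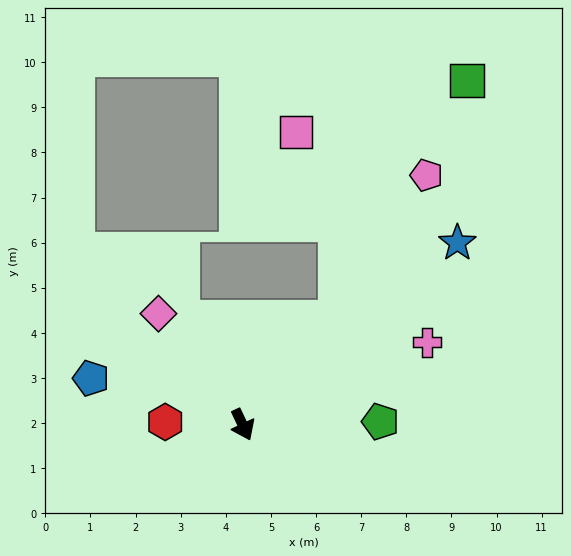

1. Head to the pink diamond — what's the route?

turn right 168°, forward 3.1 m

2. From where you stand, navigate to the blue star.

turn left 105°, forward 6.2 m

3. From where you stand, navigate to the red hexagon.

turn right 117°, forward 1.7 m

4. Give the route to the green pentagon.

turn left 66°, forward 3.1 m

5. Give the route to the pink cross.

turn left 89°, forward 4.5 m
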